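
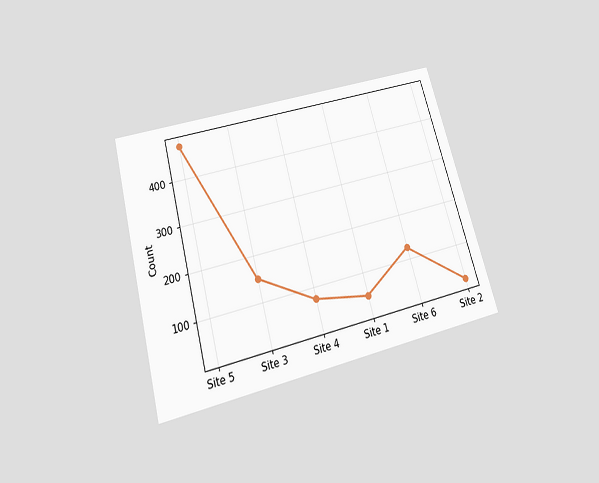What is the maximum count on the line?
The chart is tilted about 15° counter-clockwise and viewed slightly from below. The highest point is at Site 5, and reading across to the y-axis gives 475.

475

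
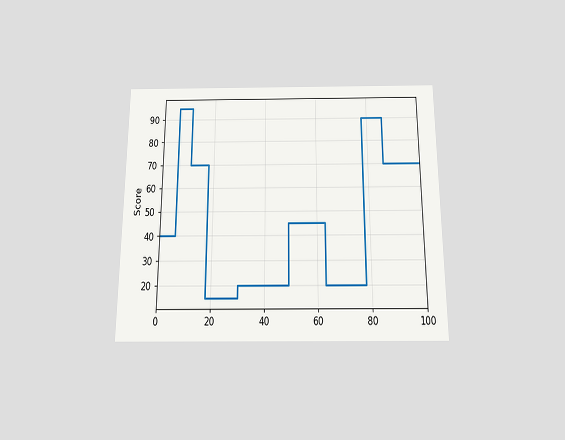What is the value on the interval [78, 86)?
90

The chart is viewed slightly from below. On [78, 86) the step sits at 90.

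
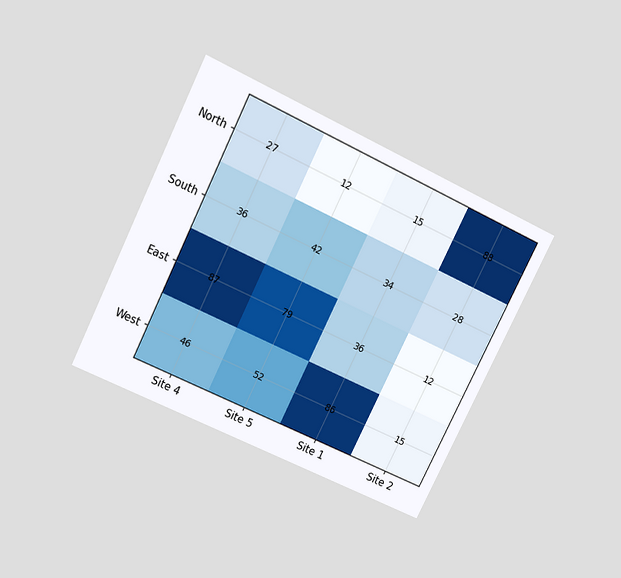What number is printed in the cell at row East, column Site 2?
The chart is tilted about 26° clockwise and viewed slightly from above. The (East, Site 2) cell reads 12.

12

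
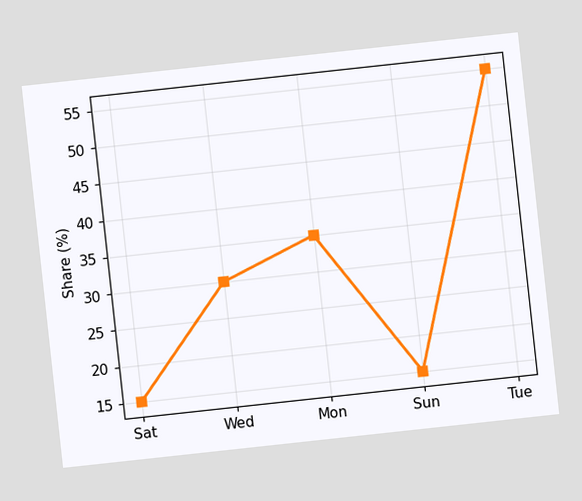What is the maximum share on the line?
The chart is tilted about 6° counter-clockwise. The highest point is at Tue, and reading across to the y-axis gives 55%.

55%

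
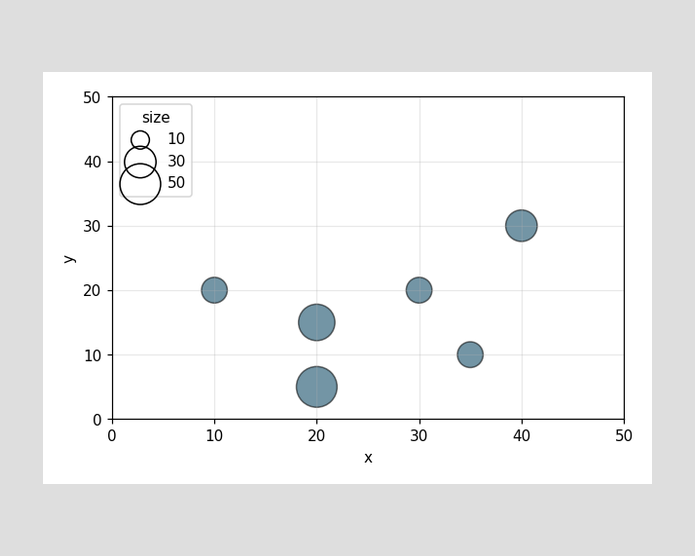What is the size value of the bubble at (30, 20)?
Matching the bubble at (30, 20) against the size legend gives 20.

20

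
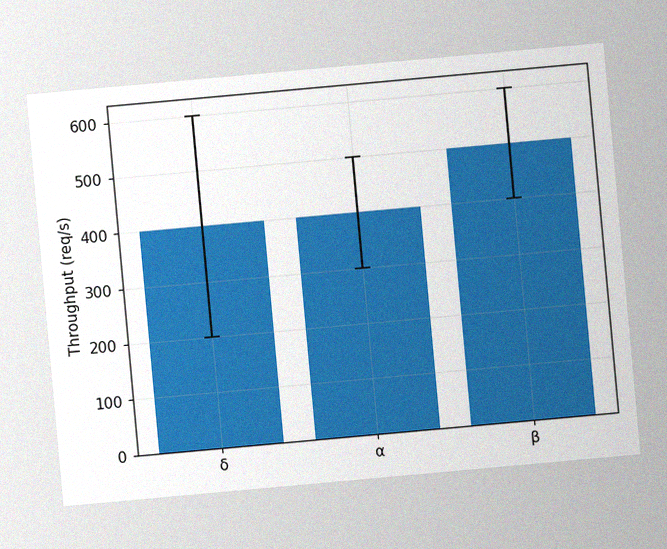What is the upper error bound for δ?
600req/s

The chart is tilted about 5° counter-clockwise, with some photo noise. The δ bar's upper whisker reaches 600req/s.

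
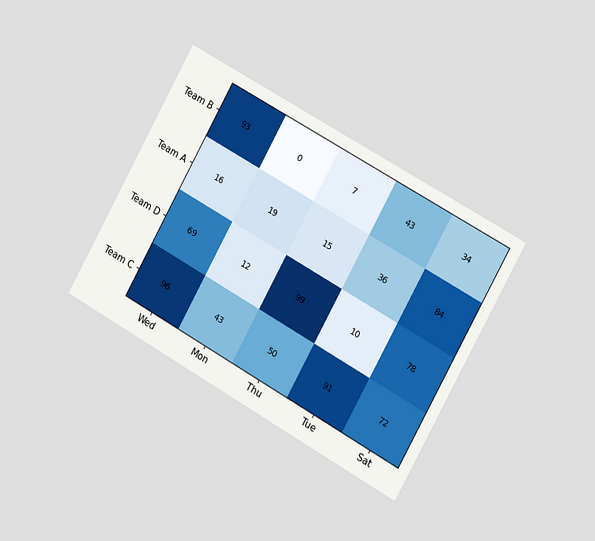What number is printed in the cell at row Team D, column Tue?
The chart is tilted about 29° clockwise and viewed slightly from the right. The (Team D, Tue) cell reads 10.

10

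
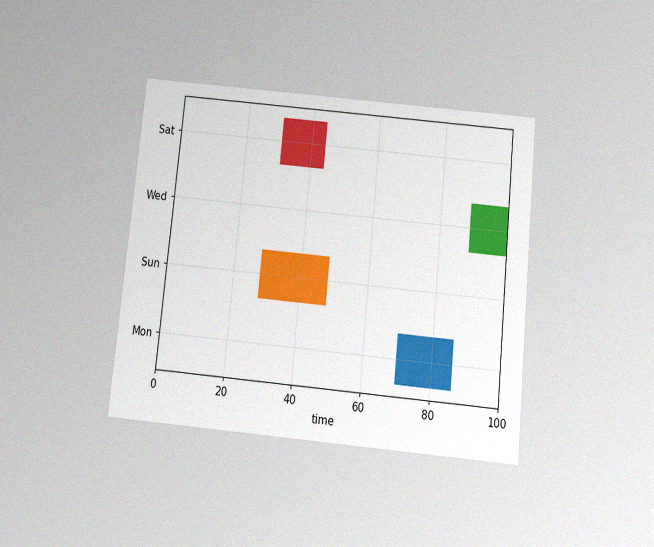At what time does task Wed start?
89

The chart is tilted about 6° clockwise and viewed slightly from below, with some photo noise. The Wed bar begins at t=89.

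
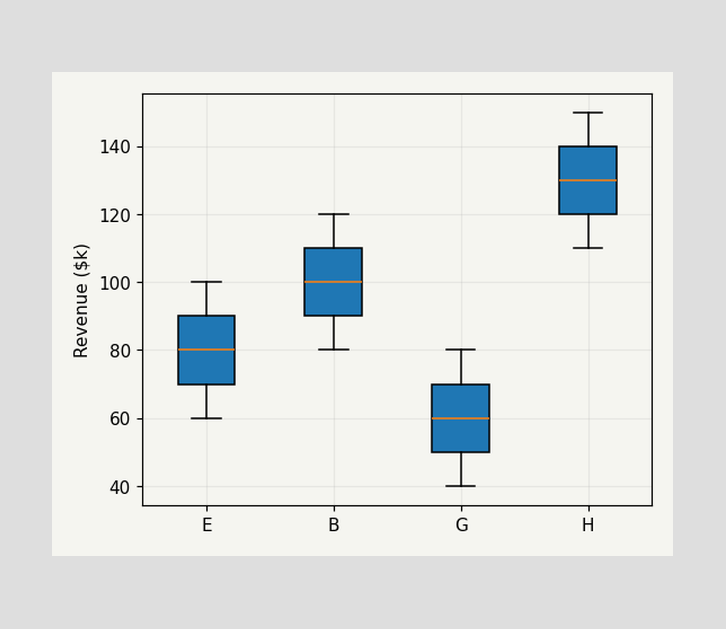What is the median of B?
$100k

The median line in the B box sits at $100k.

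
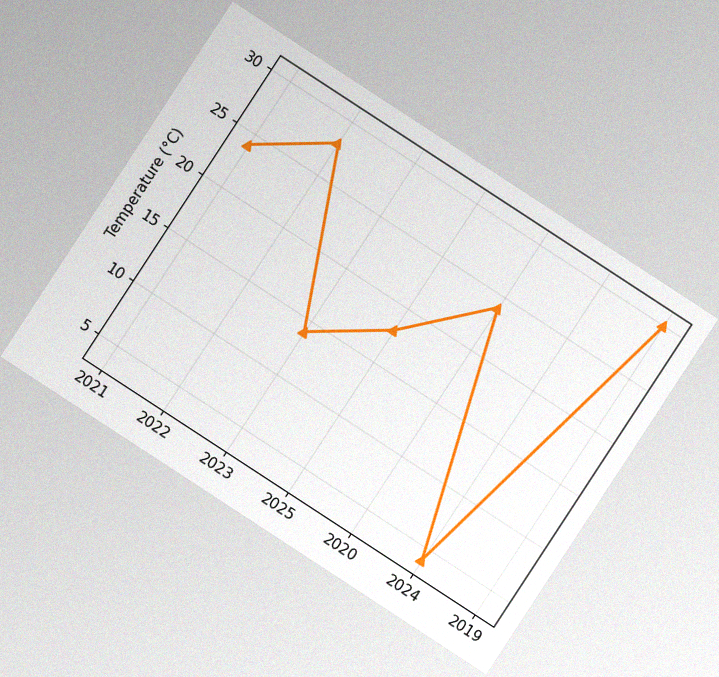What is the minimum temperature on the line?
The chart is tilted about 33° clockwise, with some photo noise. The lowest point is at 2024, and reading across to the y-axis gives 4°C.

4°C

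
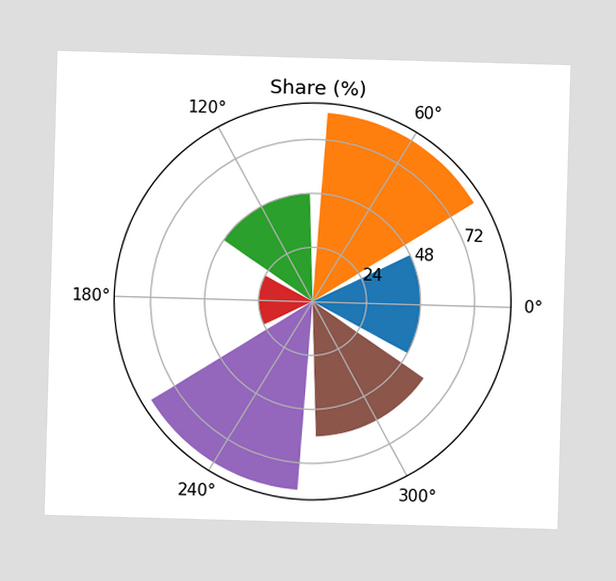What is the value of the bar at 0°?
The bar at 0° reaches 48% on the radial axis.

48%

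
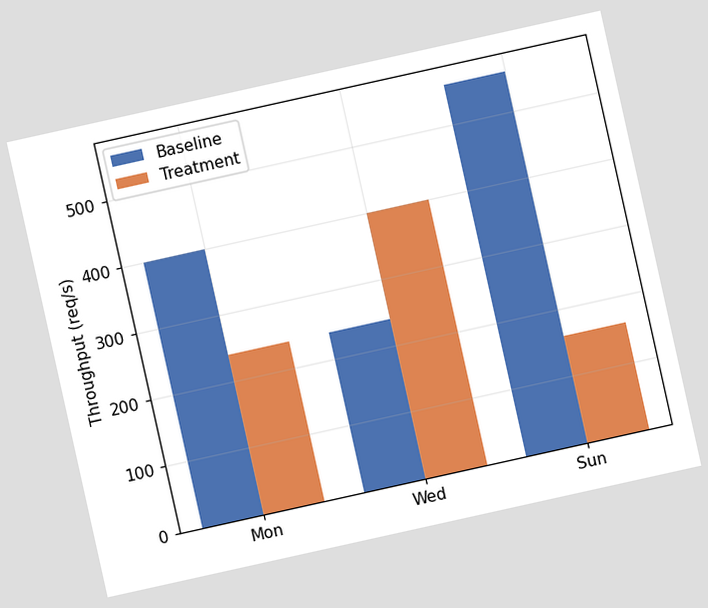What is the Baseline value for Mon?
400req/s

The chart is tilted about 13° counter-clockwise. The Baseline bar at Mon reaches 400req/s on the y-axis.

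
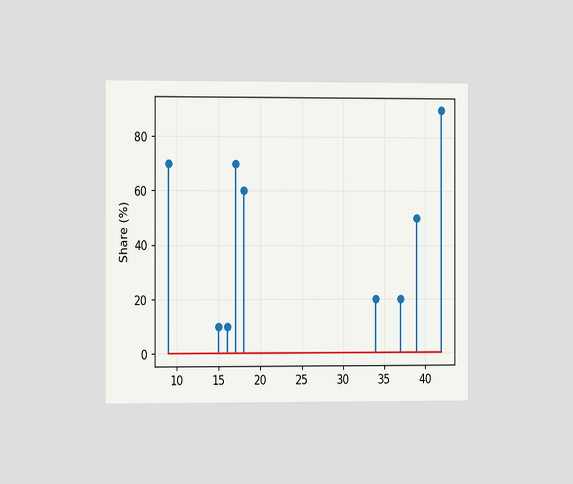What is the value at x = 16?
The chart is viewed slightly from the left. The stem at x=16 reaches 10%.

10%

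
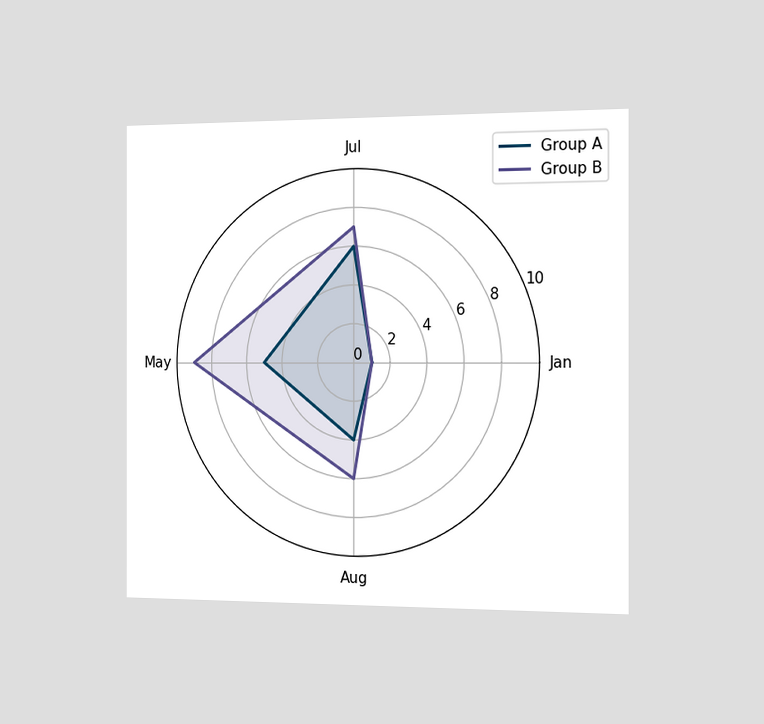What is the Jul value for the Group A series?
The chart is viewed slightly from the right. On the Jul axis, Group A reaches 6.

6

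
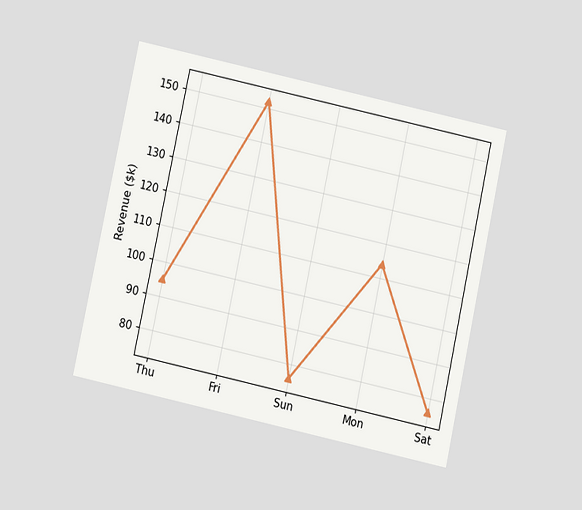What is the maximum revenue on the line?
The chart is tilted about 12° clockwise and viewed slightly from below. The highest point is at Fri, and reading across to the y-axis gives $152k.

$152k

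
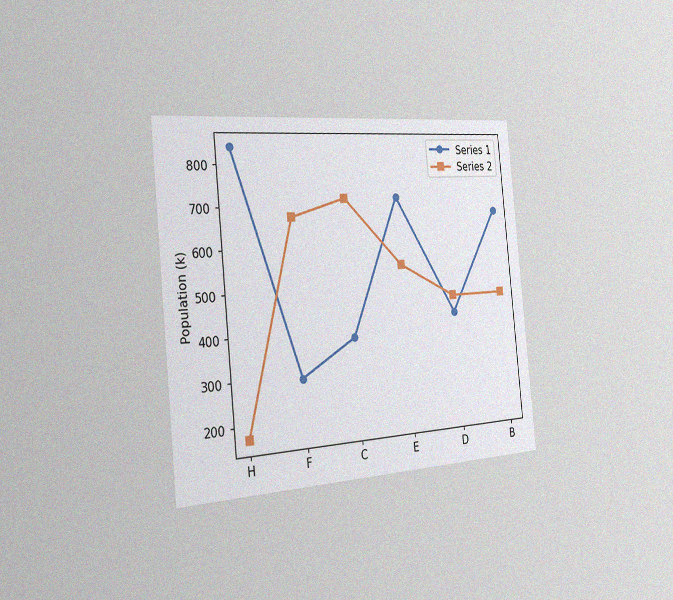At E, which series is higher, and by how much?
Series 1, by 168k

The chart is tilted about 5° counter-clockwise and viewed slightly from the left, with some photo noise. At E, Series 1 sits above the other line by 168k.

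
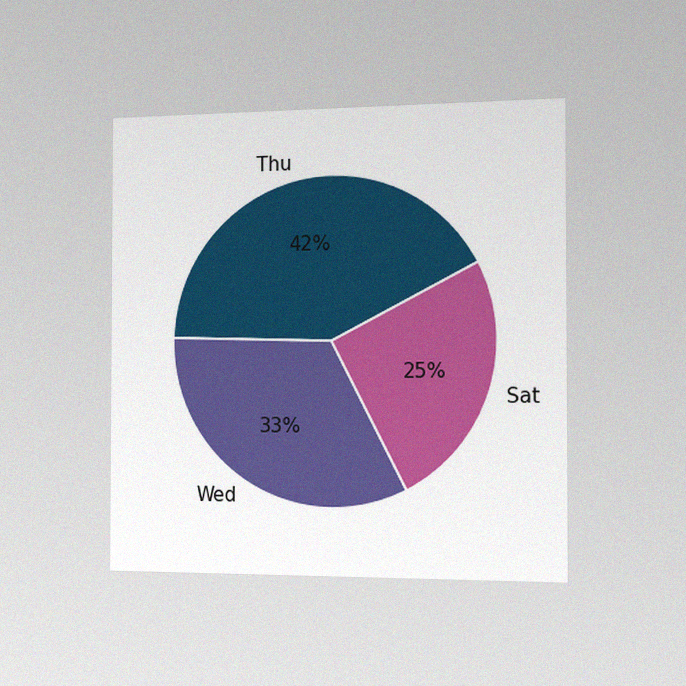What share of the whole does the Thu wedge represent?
The chart is viewed slightly from the right, with some photo noise. The Thu slice takes up 42% of the pie.

42%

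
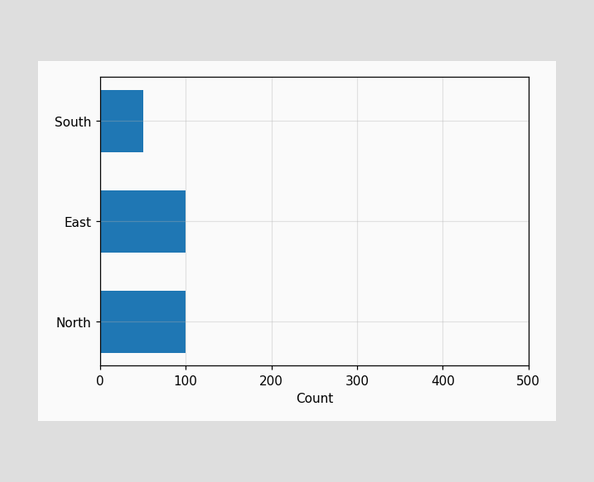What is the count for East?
100

Reading along the chart's x-axis, the East bar reaches 100.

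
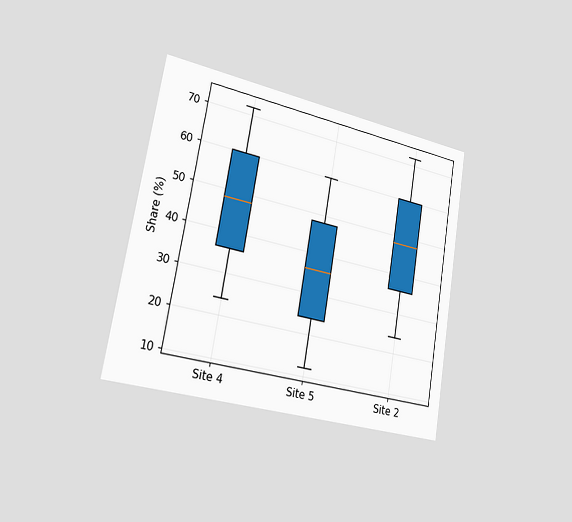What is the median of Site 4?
48%

The chart is tilted about 10° clockwise and viewed slightly from the left. The median line in the Site 4 box sits at 48%.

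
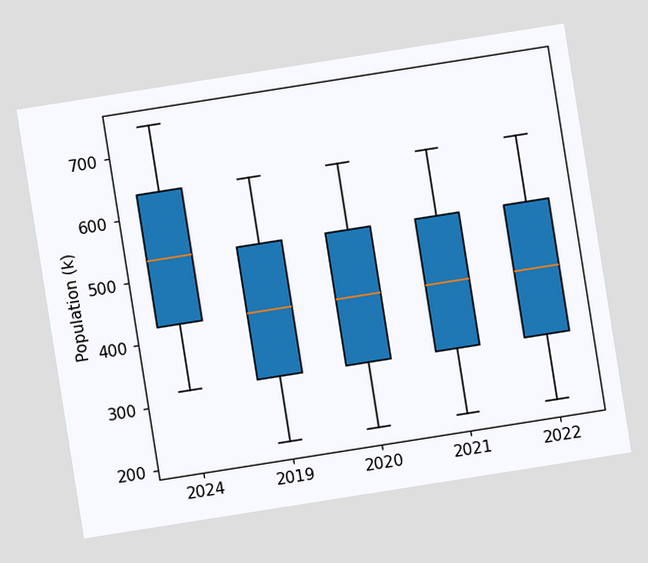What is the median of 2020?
424k

The chart is tilted about 9° counter-clockwise. The median line in the 2020 box sits at 424k.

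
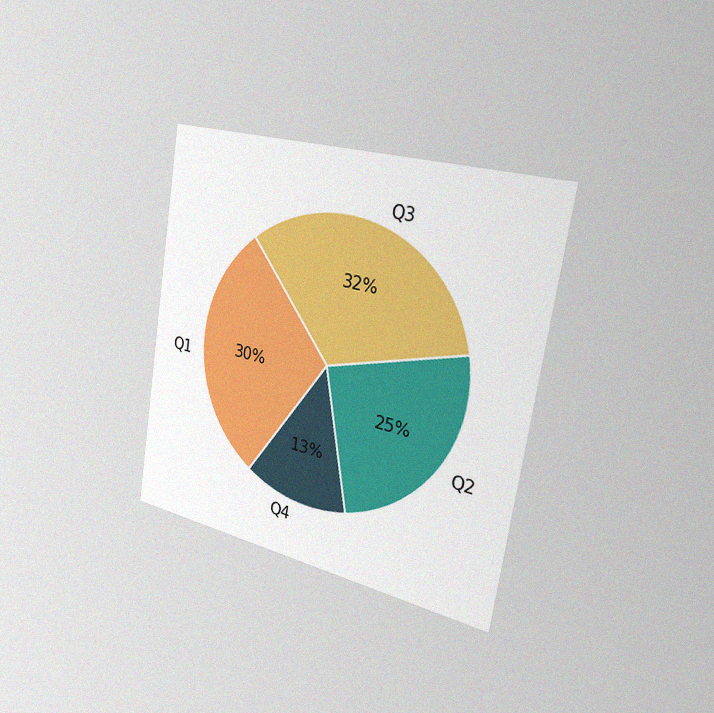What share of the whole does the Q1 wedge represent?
30%

The chart is tilted about 9° clockwise and viewed slightly from the right, with some photo noise. The Q1 slice takes up 30% of the pie.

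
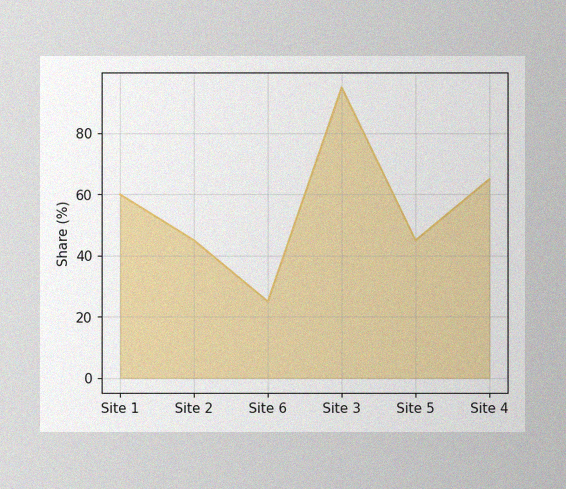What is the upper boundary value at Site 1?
The image has some photo noise and uneven lighting. At Site 1 the upper boundary is at 60%.

60%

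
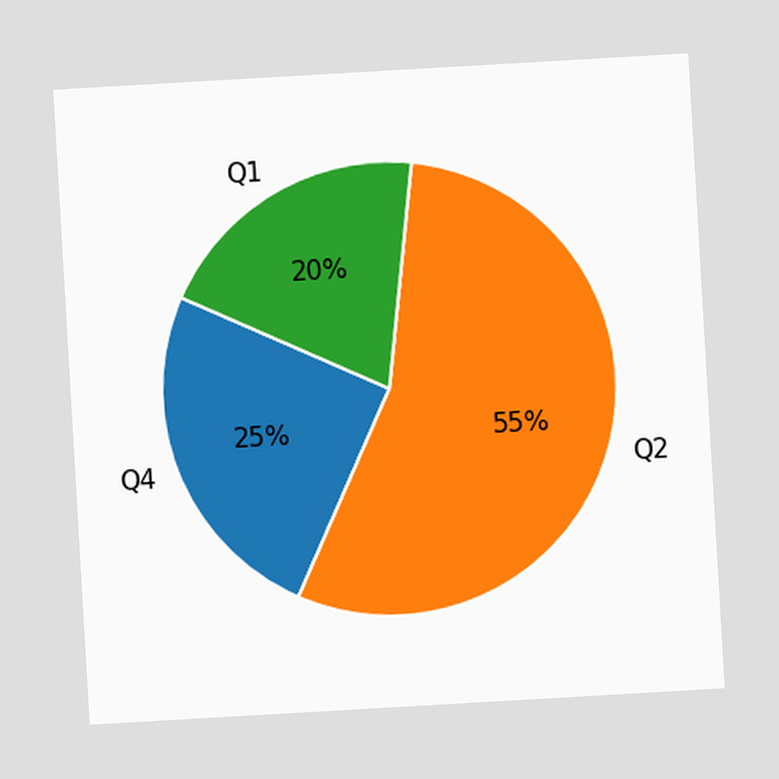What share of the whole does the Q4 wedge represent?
25%

The chart is tilted about 3° counter-clockwise. The Q4 slice takes up 25% of the pie.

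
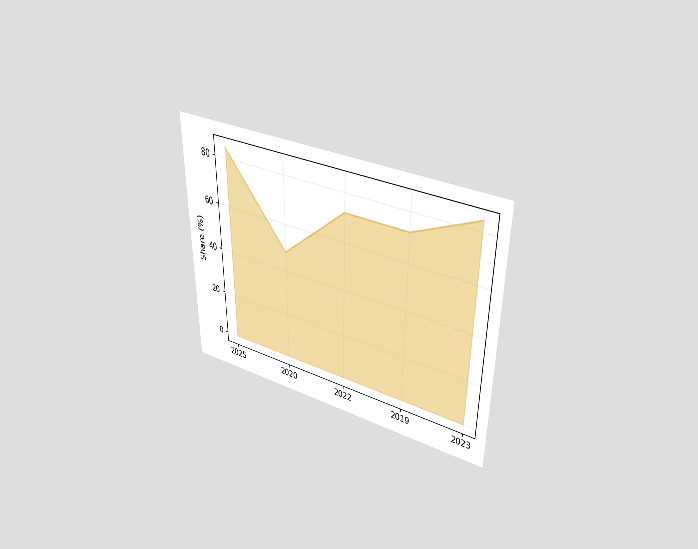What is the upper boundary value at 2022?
72%

The chart is viewed slightly from above. At 2022 the upper boundary is at 72%.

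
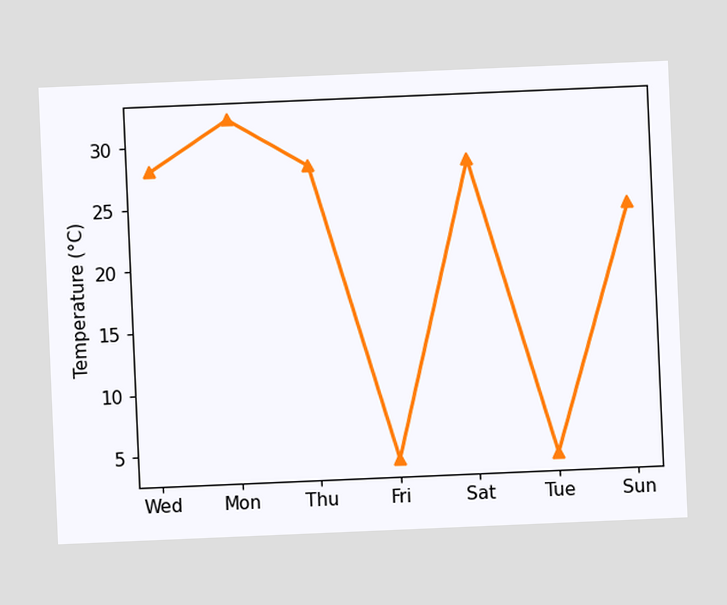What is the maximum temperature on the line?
32°C

The chart is tilted about 2° counter-clockwise. The highest point is at Mon, and reading across to the y-axis gives 32°C.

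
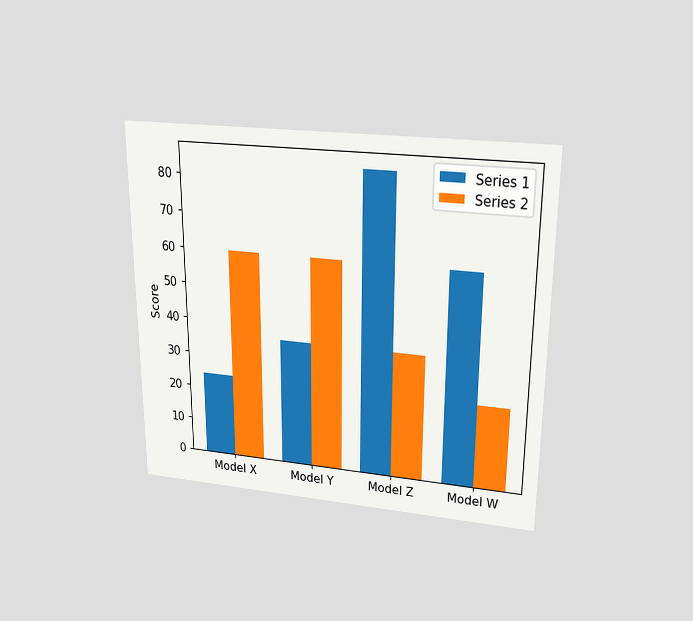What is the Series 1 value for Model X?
24

The chart is viewed slightly from above. The Series 1 bar at Model X reaches 24 on the y-axis.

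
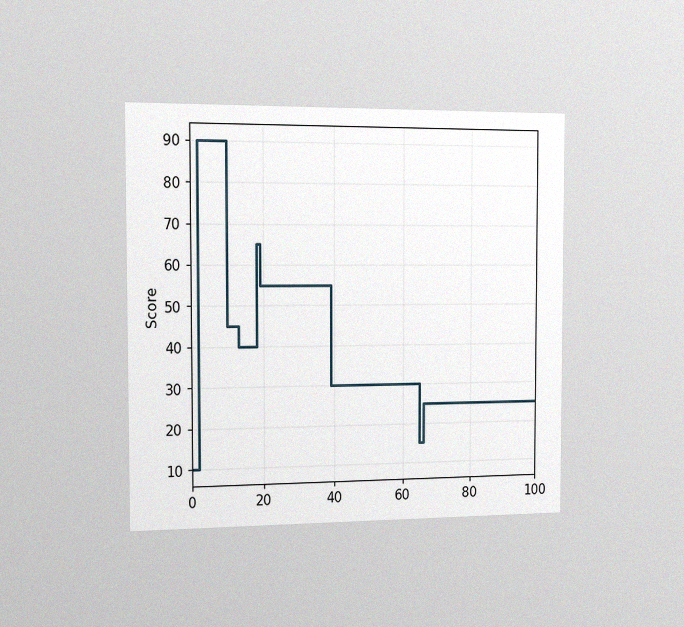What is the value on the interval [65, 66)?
15

The chart is viewed slightly from the left, with some photo noise. On [65, 66) the step sits at 15.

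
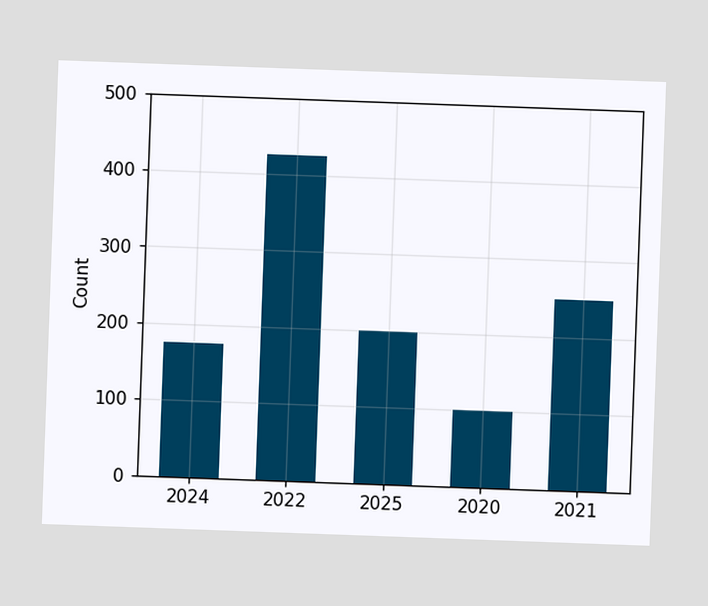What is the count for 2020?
100

The chart is tilted about 2° clockwise. Reading along the chart's y-axis, the 2020 bar reaches 100.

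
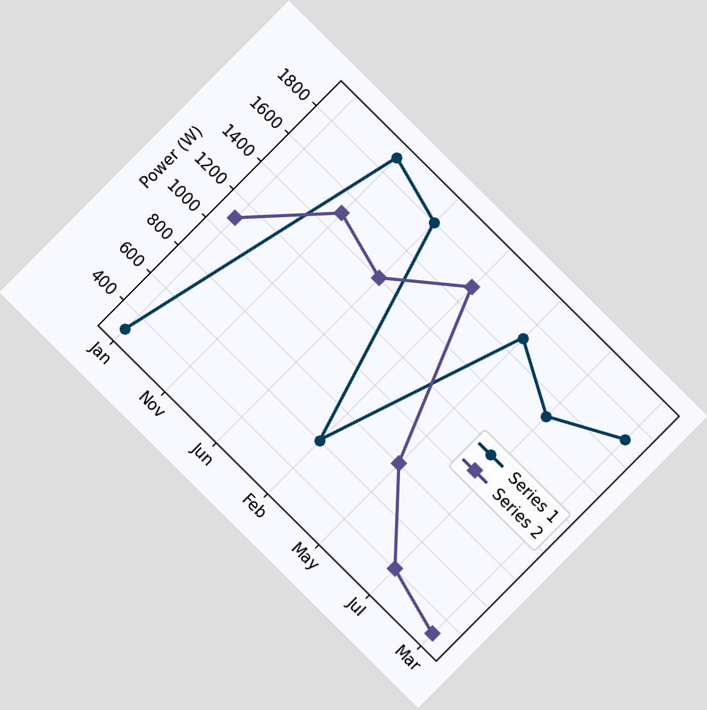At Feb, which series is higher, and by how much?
The chart is tilted about 45° clockwise. At Feb, Series 2 sits above the other line by 1100W.

Series 2, by 1100W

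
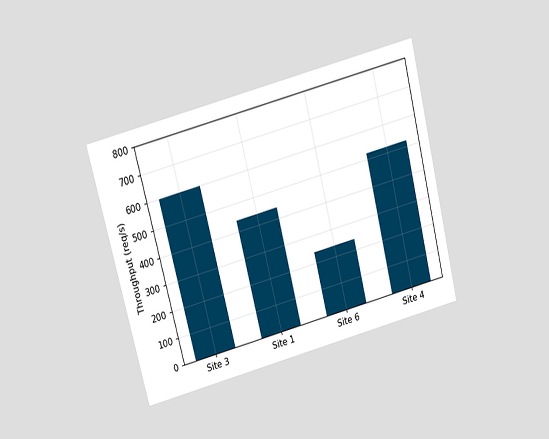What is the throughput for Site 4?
The chart is tilted about 14° counter-clockwise and viewed slightly from above. Reading along the chart's y-axis, the Site 4 bar reaches 520req/s.

520req/s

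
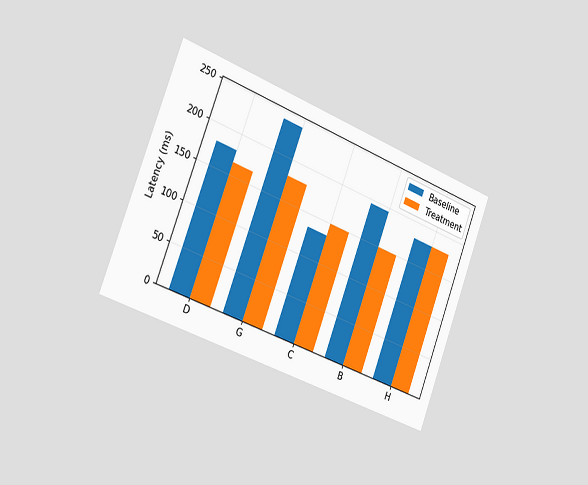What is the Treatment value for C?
The chart is tilted about 21° clockwise and viewed slightly from the left. The Treatment bar at C reaches 150ms on the y-axis.

150ms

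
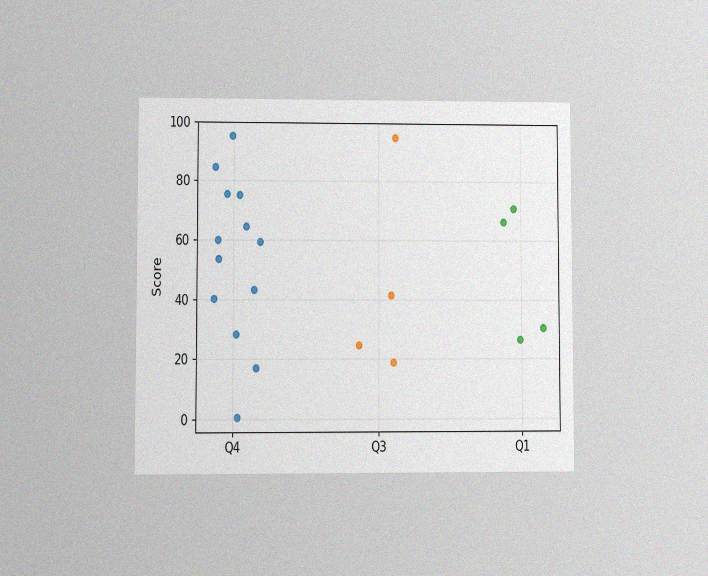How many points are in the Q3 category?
The chart is viewed at a slight angle, with some photo noise. Counting the markers in the Q3 column gives 4.

4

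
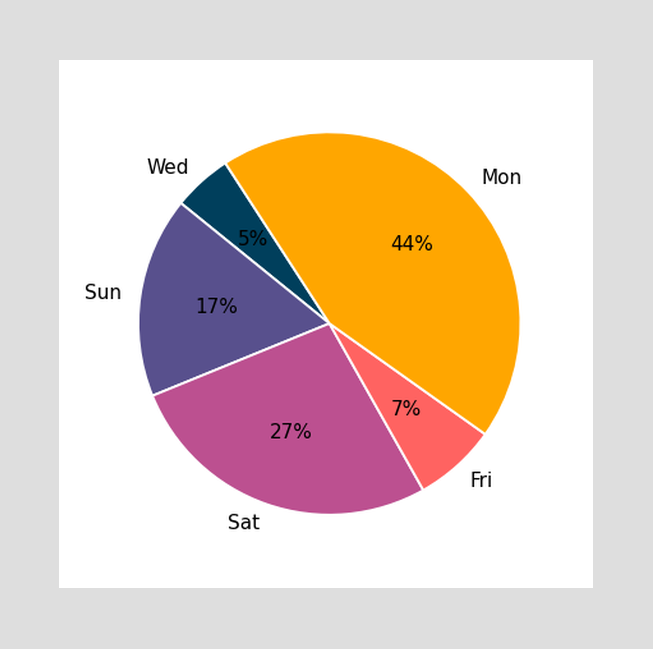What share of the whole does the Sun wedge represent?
17%

The Sun slice takes up 17% of the pie.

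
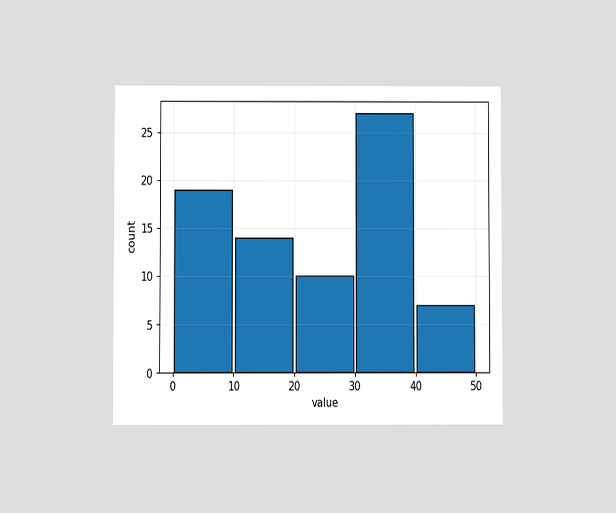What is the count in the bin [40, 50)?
The chart is viewed at a slight angle. The [40, 50) bin has height 7.

7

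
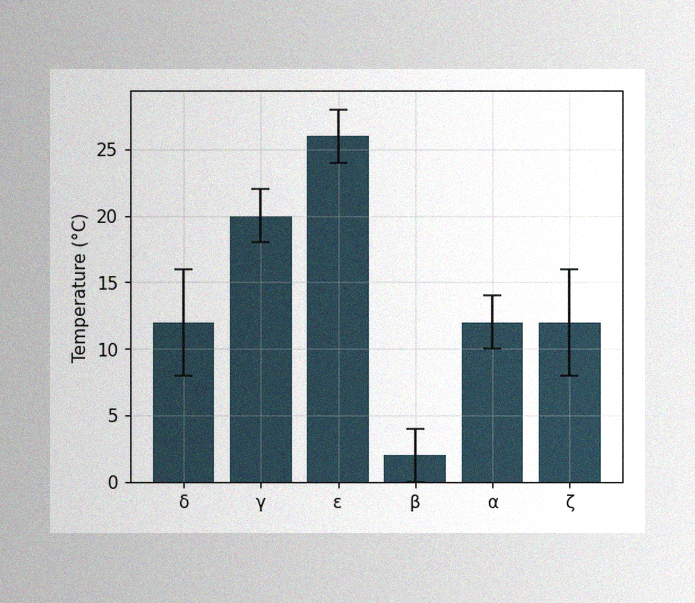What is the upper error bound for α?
14°C

The image has some photo noise and uneven lighting. The α bar's upper whisker reaches 14°C.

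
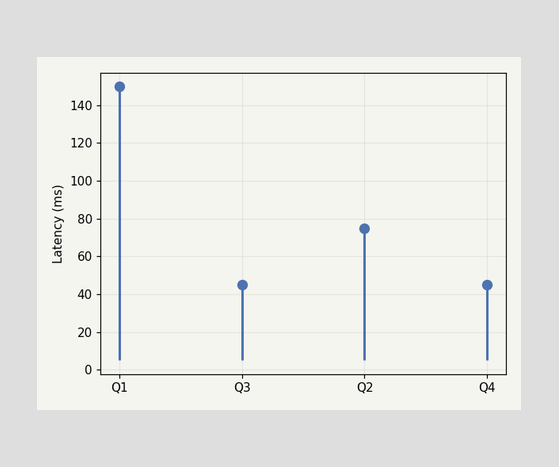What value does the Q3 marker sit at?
The Q3 marker sits at 45ms.

45ms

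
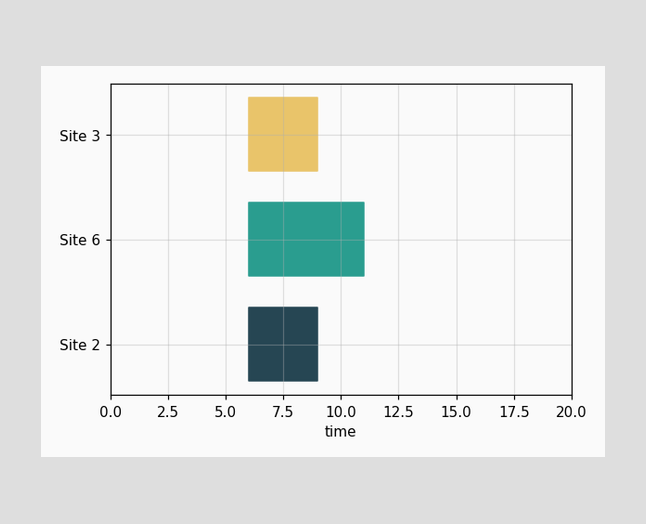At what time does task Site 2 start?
The Site 2 bar begins at t=6.

6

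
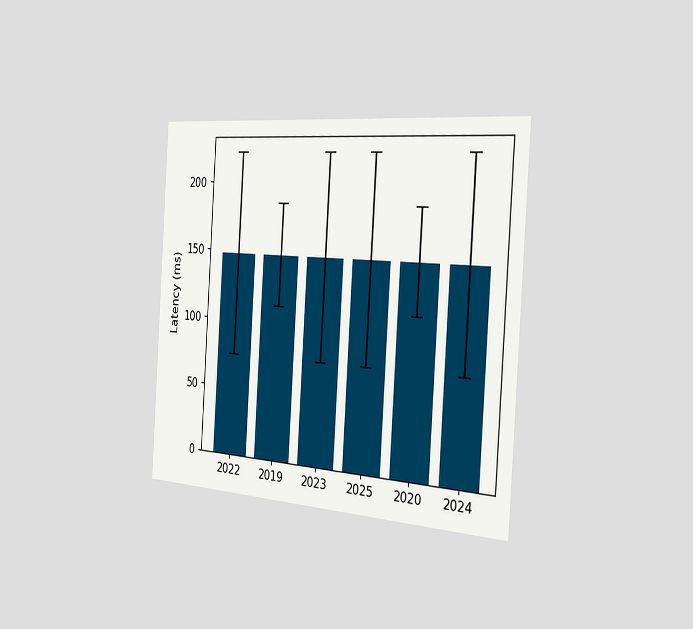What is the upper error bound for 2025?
222ms

The chart is tilted about 4° clockwise and viewed slightly from the right. The 2025 bar's upper whisker reaches 222ms.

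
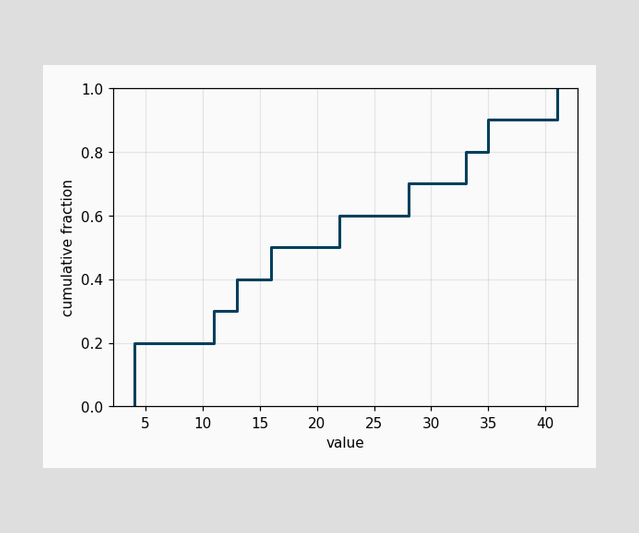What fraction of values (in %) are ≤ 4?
20%

At x=4 the ECDF step is at 20%.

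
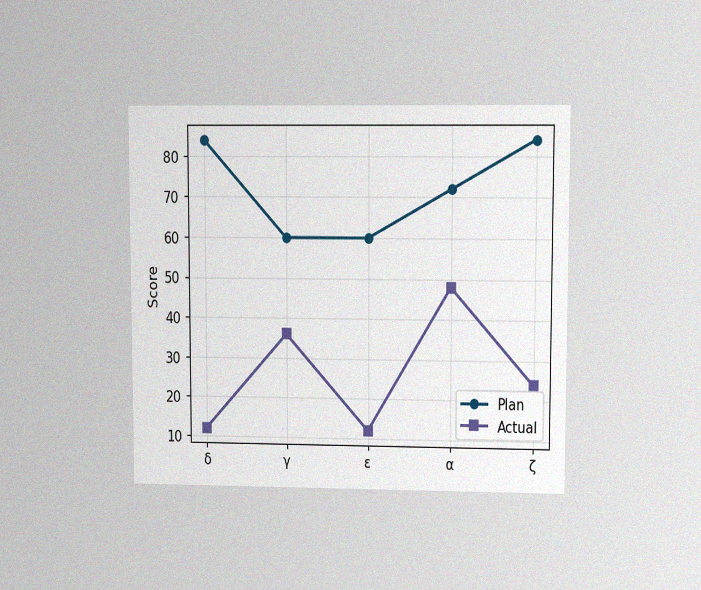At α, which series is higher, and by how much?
Plan, by 24

The chart is viewed at a slight angle, with some photo noise. At α, Plan sits above the other line by 24.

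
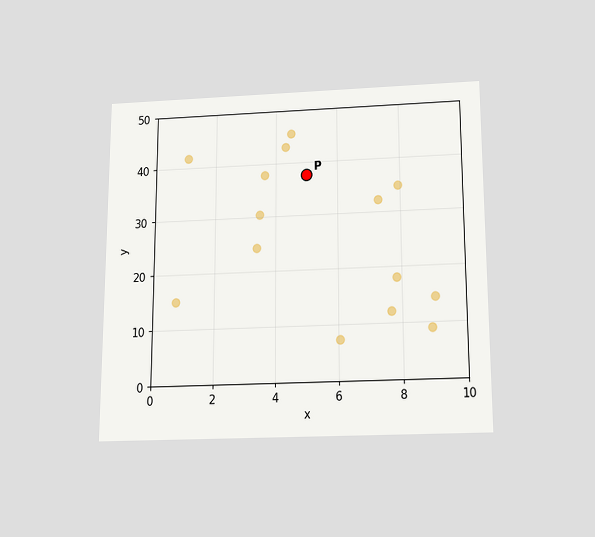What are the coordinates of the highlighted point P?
(5, 37.5)

The chart is viewed slightly from below. Following the gridlines from P to each axis, P sits at (5, 37.5).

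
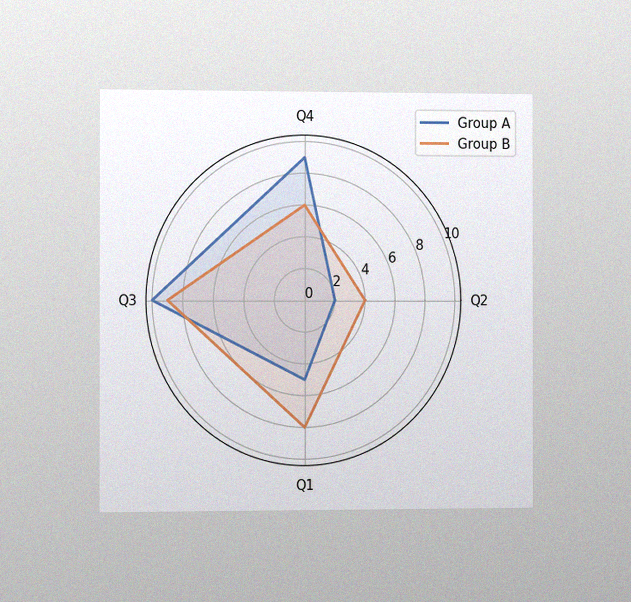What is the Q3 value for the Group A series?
The chart is viewed slightly from the left, with some photo noise. On the Q3 axis, Group A reaches 10.

10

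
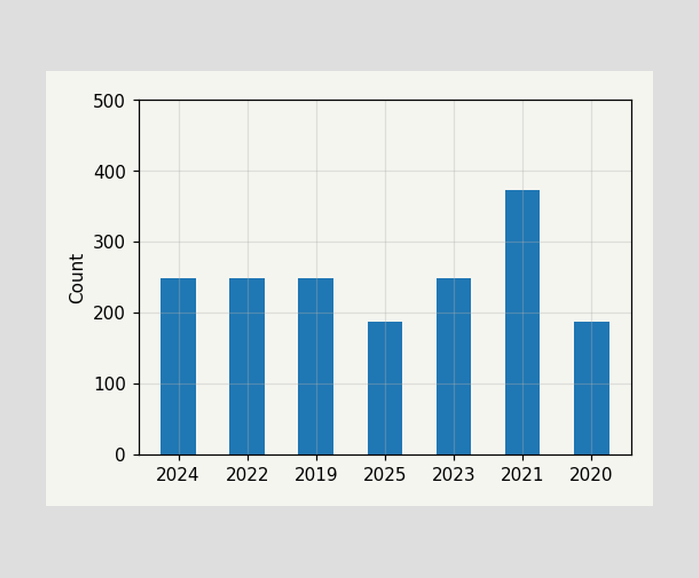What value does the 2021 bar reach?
372

Reading along the chart's y-axis, the 2021 bar reaches 372.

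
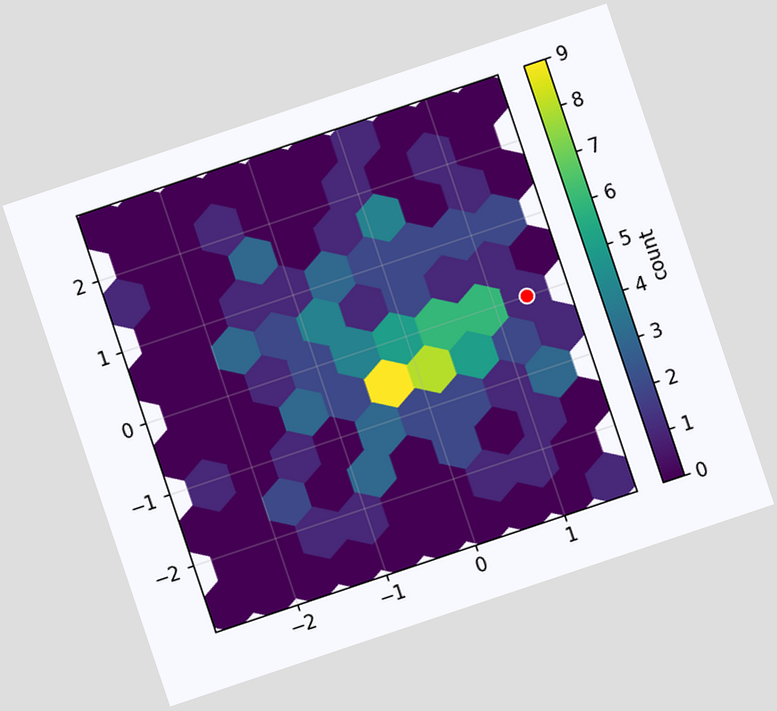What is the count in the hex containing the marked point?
1

The chart is tilted about 19° counter-clockwise. The marked hex reads 1 on the colorbar.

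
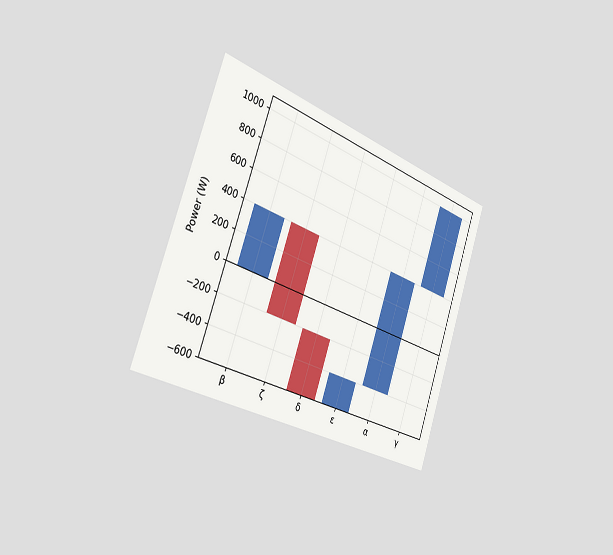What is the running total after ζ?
The chart is tilted about 19° clockwise and viewed slightly from the left. After ζ the running total reaches -200W.

-200W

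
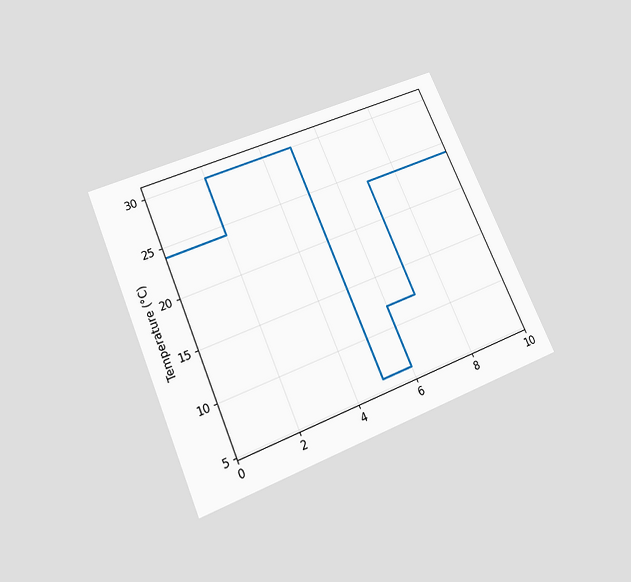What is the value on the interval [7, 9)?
24°C

The chart is tilted about 23° counter-clockwise and viewed slightly from below. On [7, 9) the step sits at 24°C.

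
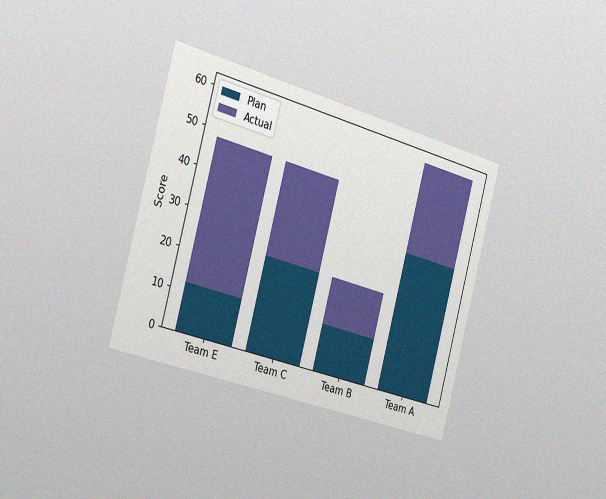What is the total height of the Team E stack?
48

The chart is tilted about 15° clockwise and viewed slightly from the left, with some photo noise. The Team E stack's top reaches 48 on the y-axis.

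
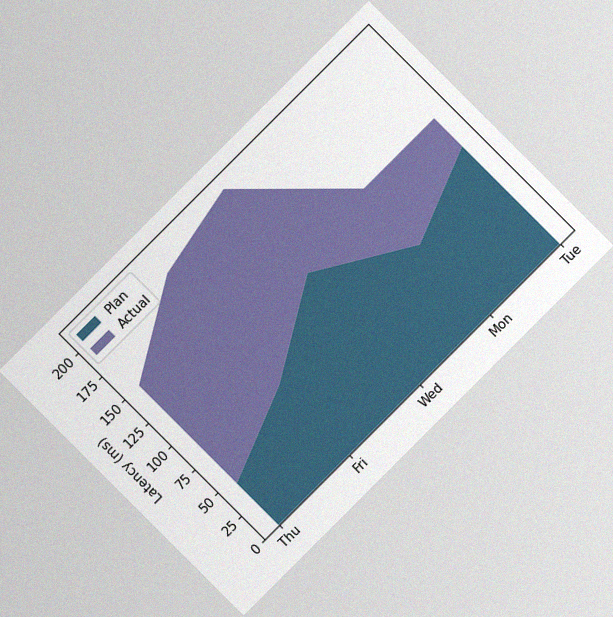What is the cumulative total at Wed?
The chart is tilted about 45° counter-clockwise, with some photo noise. The stacked total at Wed reaches 210ms.

210ms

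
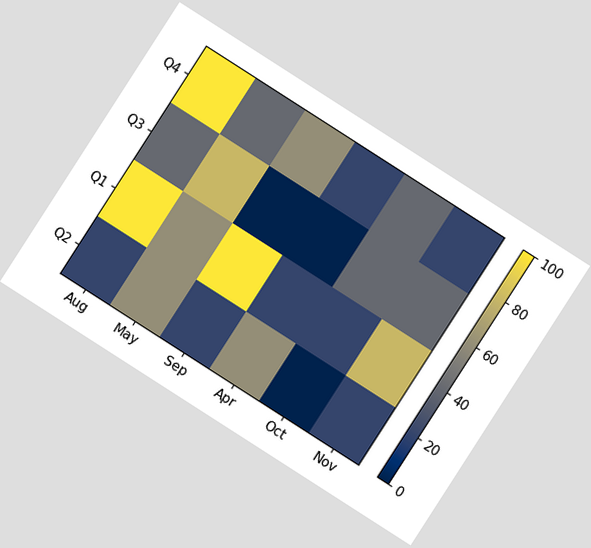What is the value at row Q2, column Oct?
0

The chart is tilted about 33° clockwise. Matching cell (Q2, Oct) against the colorbar gives 0.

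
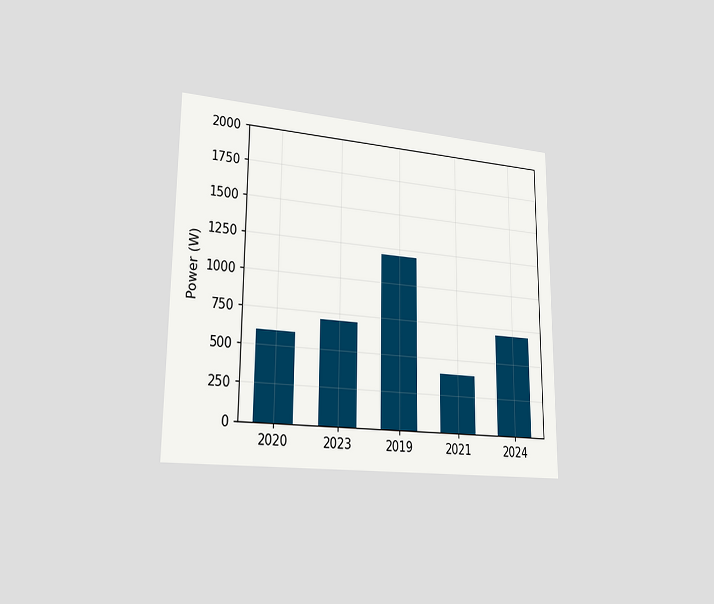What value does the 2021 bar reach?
400W

The chart is viewed slightly from the left. Reading along the chart's y-axis, the 2021 bar reaches 400W.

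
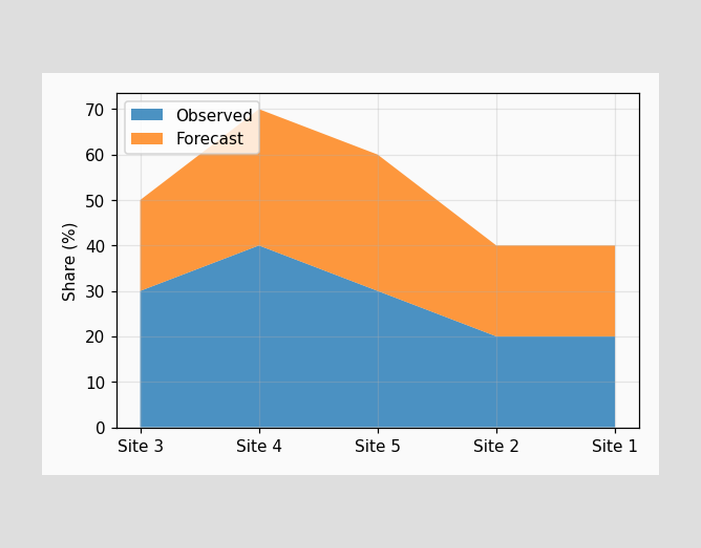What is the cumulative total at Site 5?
60%

The stacked total at Site 5 reaches 60%.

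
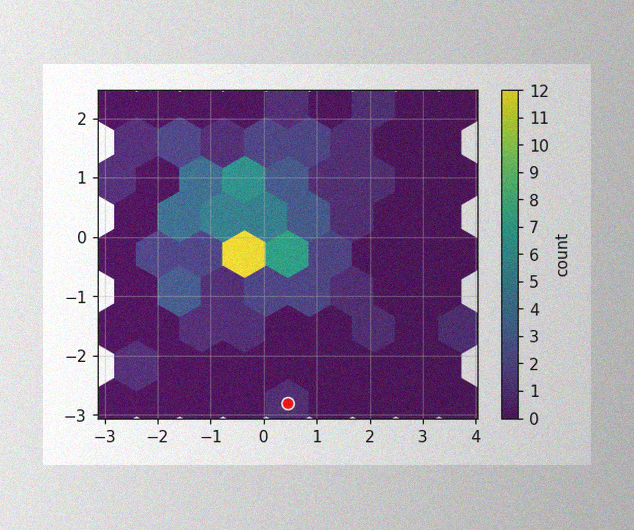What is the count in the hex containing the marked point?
The image has some photo noise and uneven lighting. The marked hex reads 1 on the colorbar.

1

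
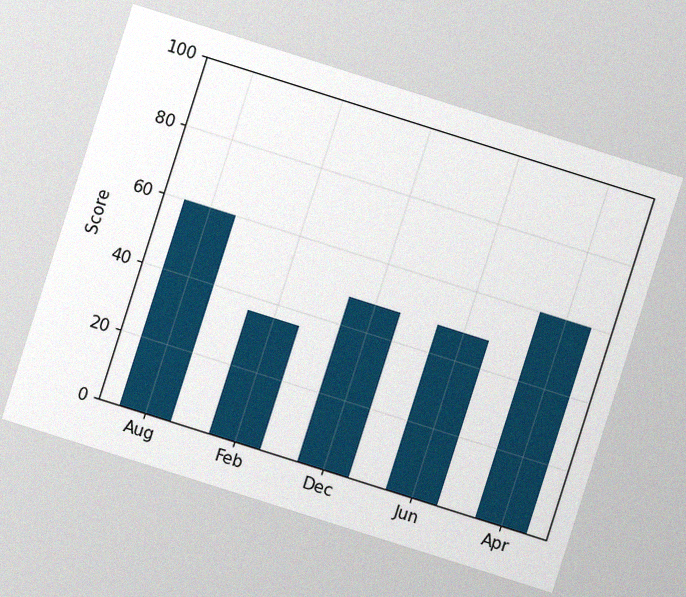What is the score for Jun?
48

The chart is tilted about 18° clockwise, with some photo noise. Reading along the chart's y-axis, the Jun bar reaches 48.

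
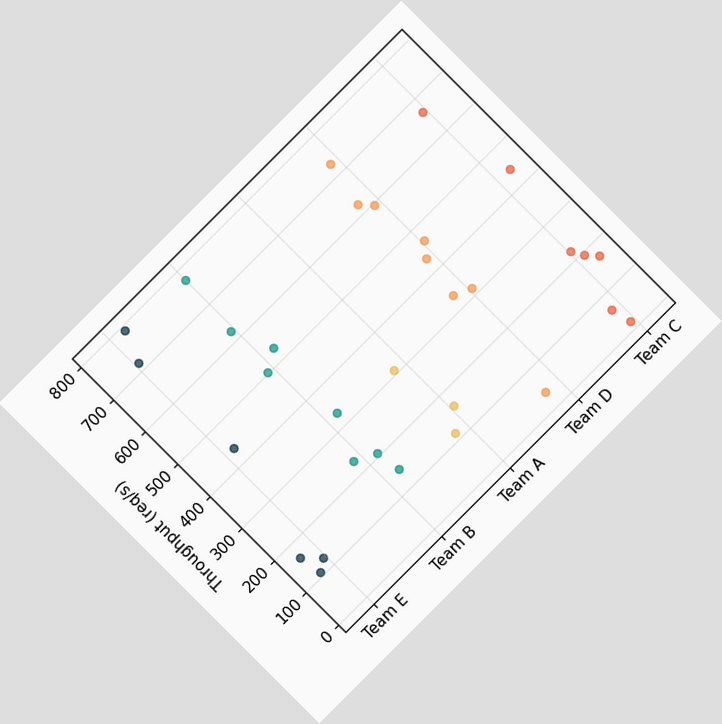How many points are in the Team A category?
3

The chart is tilted about 45° counter-clockwise. Counting the markers in the Team A column gives 3.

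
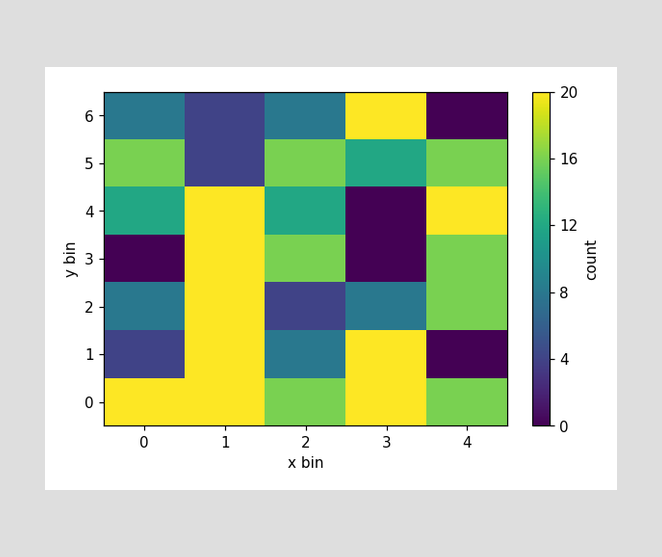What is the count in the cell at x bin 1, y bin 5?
4

Matching the cell (1, 5) against the colorbar gives 4.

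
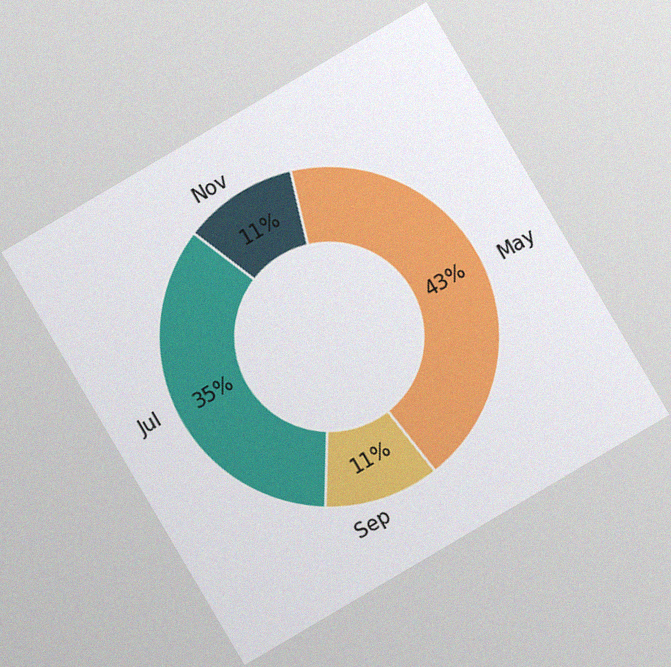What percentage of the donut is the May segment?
43%

The chart is tilted about 31° counter-clockwise, with some photo noise. The May segment takes up 43% of the ring.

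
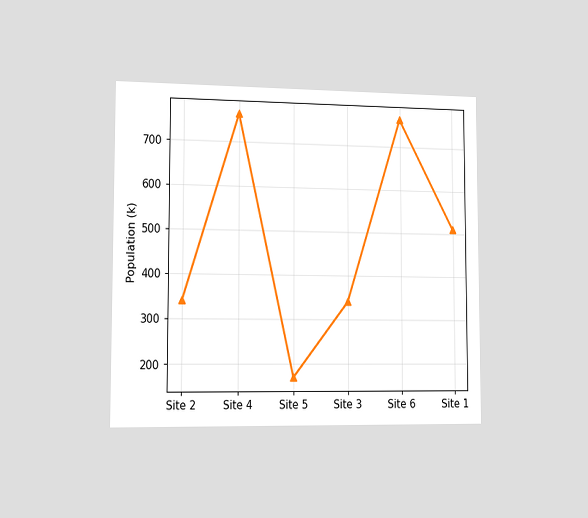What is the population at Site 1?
The chart is viewed slightly from the left. At Site 1, the line is at 510k.

510k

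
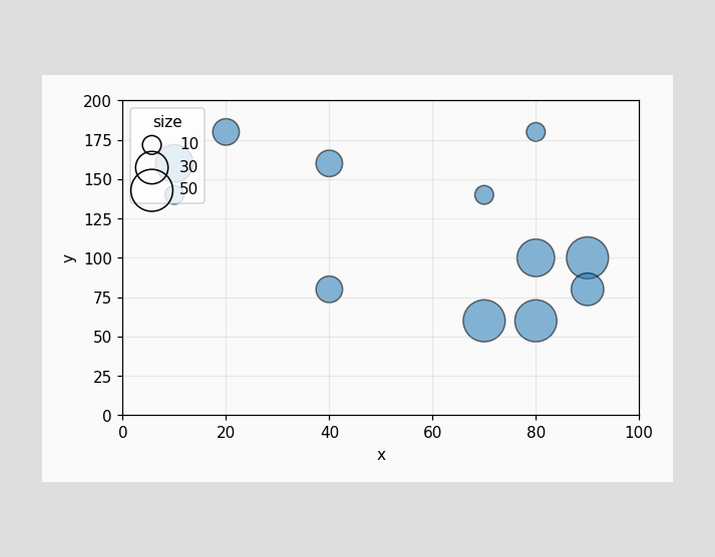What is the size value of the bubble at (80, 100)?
40

Matching the bubble at (80, 100) against the size legend gives 40.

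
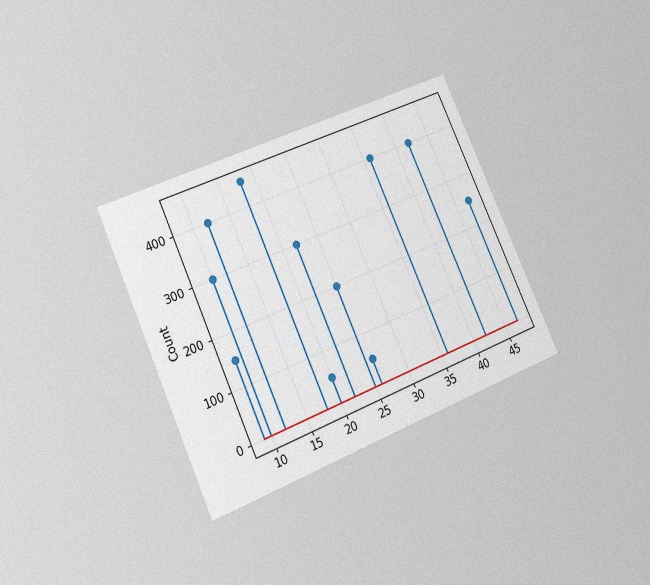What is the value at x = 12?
400

The chart is tilted about 24° counter-clockwise and viewed at a slight angle, with some photo noise. The stem at x=12 reaches 400.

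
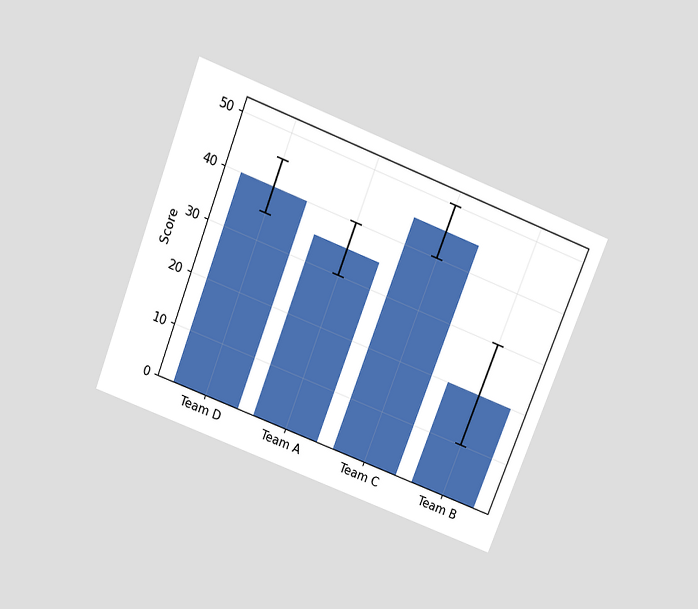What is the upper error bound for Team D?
45

The chart is tilted about 21° clockwise and viewed slightly from above. The Team D bar's upper whisker reaches 45.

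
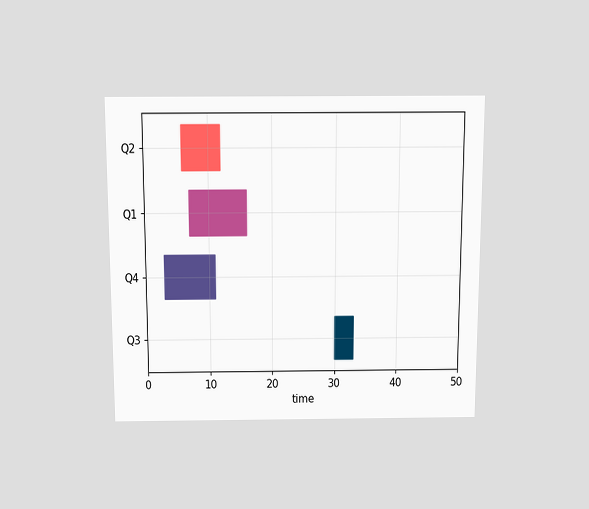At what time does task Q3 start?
The chart is viewed slightly from above. The Q3 bar begins at t=30.

30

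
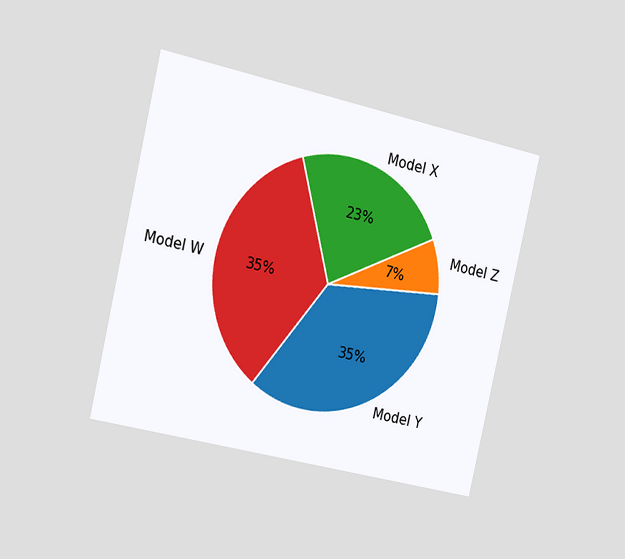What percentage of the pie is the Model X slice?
The chart is tilted about 13° clockwise and viewed slightly from the left. The Model X slice takes up 23% of the pie.

23%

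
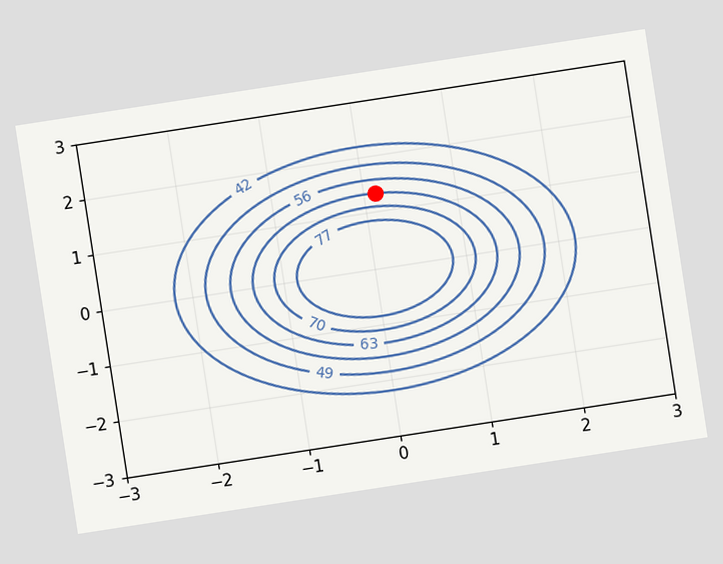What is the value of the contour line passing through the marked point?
The chart is tilted about 9° counter-clockwise. The marked point sits on the contour labelled 63.

63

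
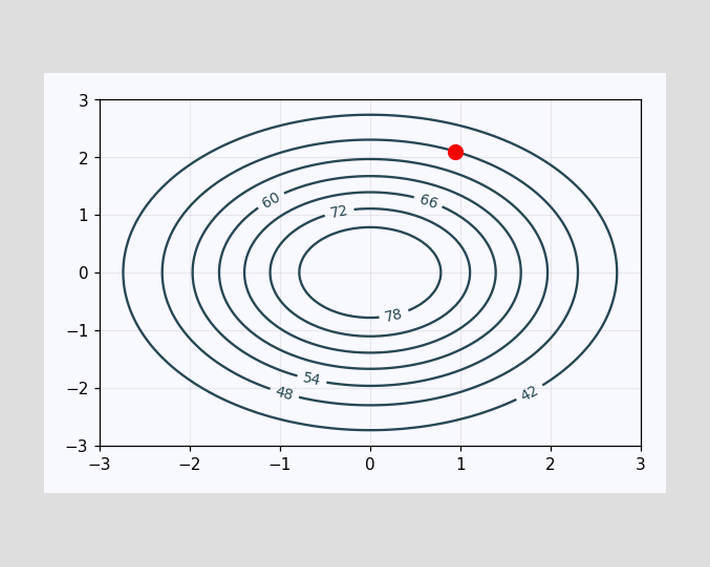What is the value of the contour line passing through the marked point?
48

The marked point sits on the contour labelled 48.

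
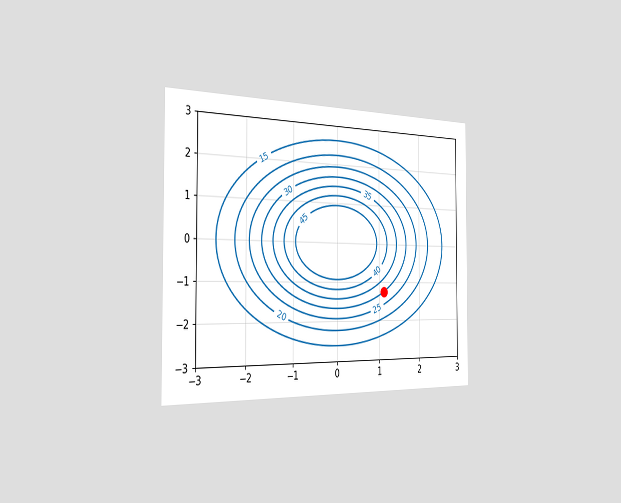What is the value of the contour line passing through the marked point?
The chart is viewed slightly from the left. The marked point sits on the contour labelled 30.

30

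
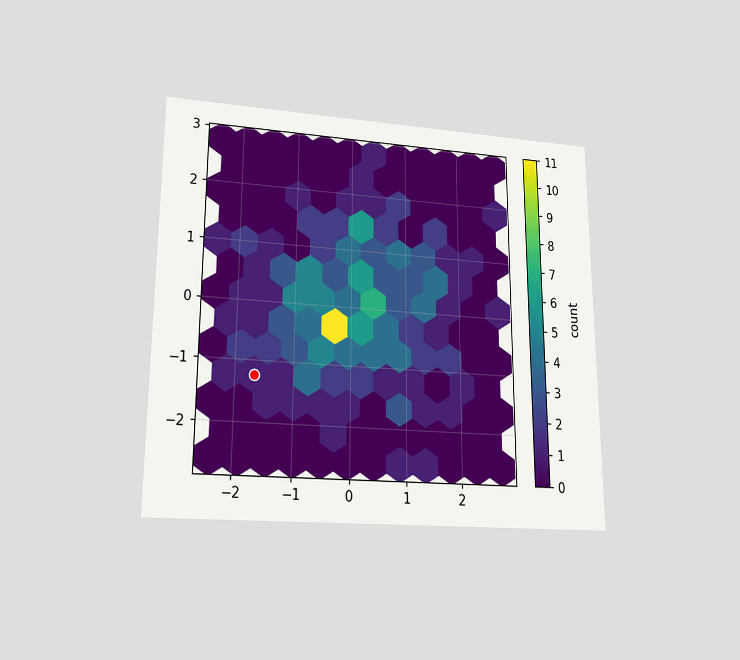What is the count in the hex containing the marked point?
1

The chart is viewed at a slight angle. The marked hex reads 1 on the colorbar.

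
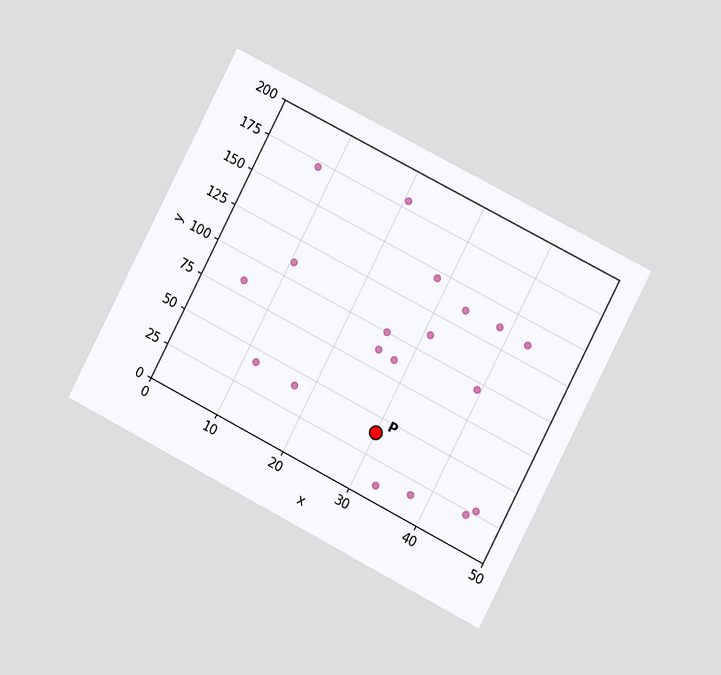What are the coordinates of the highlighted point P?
(30, 40)

The chart is tilted about 27° clockwise and viewed at a slight angle. Following the gridlines from P to each axis, P sits at (30, 40).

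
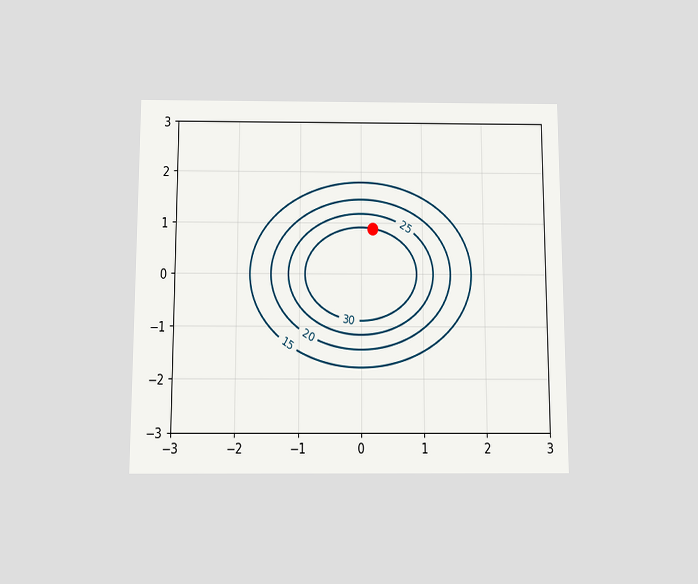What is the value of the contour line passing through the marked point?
30

The chart is viewed slightly from below. The marked point sits on the contour labelled 30.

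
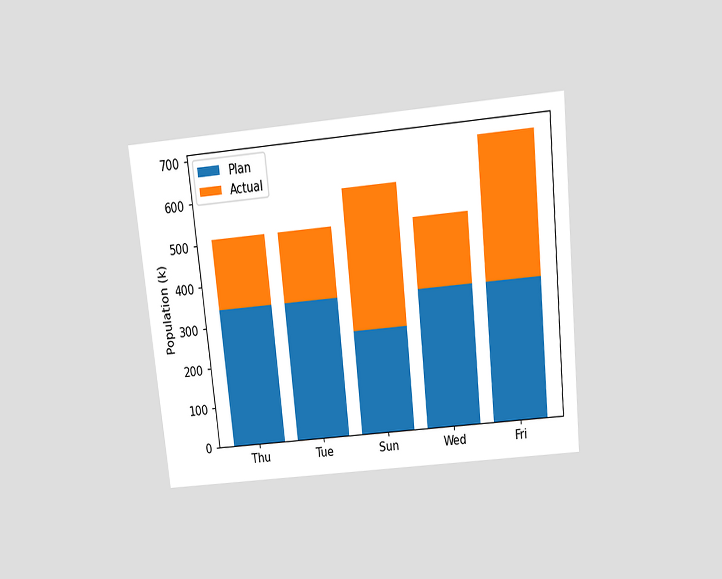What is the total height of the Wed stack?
510k

The chart is tilted about 6° counter-clockwise and viewed slightly from above. The Wed stack's top reaches 510k on the y-axis.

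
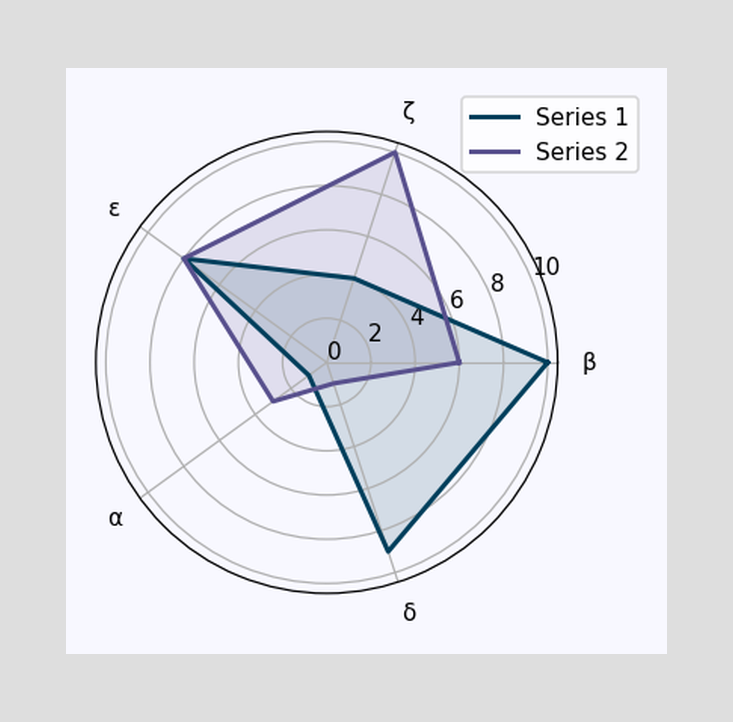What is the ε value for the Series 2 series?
On the ε axis, Series 2 reaches 8.

8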